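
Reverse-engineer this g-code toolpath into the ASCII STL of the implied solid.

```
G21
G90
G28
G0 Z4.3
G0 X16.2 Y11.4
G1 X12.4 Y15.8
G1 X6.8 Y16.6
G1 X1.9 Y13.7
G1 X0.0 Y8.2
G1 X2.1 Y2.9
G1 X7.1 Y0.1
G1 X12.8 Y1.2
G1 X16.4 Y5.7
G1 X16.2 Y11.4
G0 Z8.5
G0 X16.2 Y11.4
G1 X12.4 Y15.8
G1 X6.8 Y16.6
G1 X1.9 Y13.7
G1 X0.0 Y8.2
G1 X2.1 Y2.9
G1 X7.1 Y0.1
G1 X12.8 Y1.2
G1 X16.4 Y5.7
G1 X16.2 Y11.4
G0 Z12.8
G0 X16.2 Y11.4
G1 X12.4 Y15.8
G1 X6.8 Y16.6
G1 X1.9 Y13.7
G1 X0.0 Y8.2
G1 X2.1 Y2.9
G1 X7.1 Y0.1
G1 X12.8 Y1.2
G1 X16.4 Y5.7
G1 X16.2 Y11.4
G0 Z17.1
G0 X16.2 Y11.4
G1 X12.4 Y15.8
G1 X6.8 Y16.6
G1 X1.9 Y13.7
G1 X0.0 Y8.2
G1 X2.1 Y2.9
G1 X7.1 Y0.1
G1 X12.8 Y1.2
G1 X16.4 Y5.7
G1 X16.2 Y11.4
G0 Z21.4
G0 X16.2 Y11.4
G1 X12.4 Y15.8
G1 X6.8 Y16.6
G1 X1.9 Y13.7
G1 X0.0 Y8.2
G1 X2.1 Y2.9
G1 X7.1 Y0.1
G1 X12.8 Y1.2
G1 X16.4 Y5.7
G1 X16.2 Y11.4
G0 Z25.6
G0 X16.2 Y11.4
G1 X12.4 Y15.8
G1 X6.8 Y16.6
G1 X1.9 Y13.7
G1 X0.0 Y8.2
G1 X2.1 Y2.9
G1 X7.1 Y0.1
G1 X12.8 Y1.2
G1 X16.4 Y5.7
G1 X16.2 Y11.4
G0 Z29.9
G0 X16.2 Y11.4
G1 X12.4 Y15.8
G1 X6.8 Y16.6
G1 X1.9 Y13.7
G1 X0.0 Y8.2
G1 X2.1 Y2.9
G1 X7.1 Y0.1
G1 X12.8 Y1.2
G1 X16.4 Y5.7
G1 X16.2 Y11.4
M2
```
solid part
  facet normal 0.0000 0.0000 -1.0000
    outer loop
      vertex 6.8 16.6 0.0
      vertex 12.4 15.8 0.0
      vertex 16.2 11.4 0.0
    endloop
  endfacet
  facet normal 0.0000 0.0000 -1.0000
    outer loop
      vertex 1.9 13.7 0.0
      vertex 6.8 16.6 0.0
      vertex 16.2 11.4 0.0
    endloop
  endfacet
  facet normal 0.0000 0.0000 -1.0000
    outer loop
      vertex 0.0 8.2 0.0
      vertex 1.9 13.7 0.0
      vertex 16.2 11.4 0.0
    endloop
  endfacet
  facet normal 0.0000 0.0000 -1.0000
    outer loop
      vertex 2.1 2.9 0.0
      vertex 0.0 8.2 0.0
      vertex 16.2 11.4 0.0
    endloop
  endfacet
  facet normal 0.0000 0.0000 -1.0000
    outer loop
      vertex 7.1 0.1 0.0
      vertex 2.1 2.9 0.0
      vertex 16.2 11.4 0.0
    endloop
  endfacet
  facet normal 0.0000 0.0000 -1.0000
    outer loop
      vertex 12.8 1.2 0.0
      vertex 7.1 0.1 0.0
      vertex 16.2 11.4 0.0
    endloop
  endfacet
  facet normal 0.0000 0.0000 -1.0000
    outer loop
      vertex 16.4 5.7 0.0
      vertex 12.8 1.2 0.0
      vertex 16.2 11.4 0.0
    endloop
  endfacet
  facet normal 0.0000 0.0000 1.0000
    outer loop
      vertex 16.2 11.4 29.9
      vertex 12.4 15.8 29.9
      vertex 6.8 16.6 29.9
    endloop
  endfacet
  facet normal 0.0000 0.0000 1.0000
    outer loop
      vertex 16.2 11.4 29.9
      vertex 6.8 16.6 29.9
      vertex 1.9 13.7 29.9
    endloop
  endfacet
  facet normal 0.0000 0.0000 1.0000
    outer loop
      vertex 16.2 11.4 29.9
      vertex 1.9 13.7 29.9
      vertex 0.0 8.2 29.9
    endloop
  endfacet
  facet normal 0.0000 0.0000 1.0000
    outer loop
      vertex 16.2 11.4 29.9
      vertex 0.0 8.2 29.9
      vertex 2.1 2.9 29.9
    endloop
  endfacet
  facet normal 0.0000 0.0000 1.0000
    outer loop
      vertex 16.2 11.4 29.9
      vertex 2.1 2.9 29.9
      vertex 7.1 0.1 29.9
    endloop
  endfacet
  facet normal 0.0000 0.0000 1.0000
    outer loop
      vertex 16.2 11.4 29.9
      vertex 7.1 0.1 29.9
      vertex 12.8 1.2 29.9
    endloop
  endfacet
  facet normal 0.0000 0.0000 1.0000
    outer loop
      vertex 16.2 11.4 29.9
      vertex 12.8 1.2 29.9
      vertex 16.4 5.7 29.9
    endloop
  endfacet
  facet normal 0.7568 0.6536 0.0000
    outer loop
      vertex 16.2 11.4 0.0
      vertex 12.4 15.8 0.0
      vertex 12.4 15.8 29.9
    endloop
  endfacet
  facet normal 0.7568 0.6536 0.0000
    outer loop
      vertex 16.2 11.4 0.0
      vertex 12.4 15.8 29.9
      vertex 16.2 11.4 29.9
    endloop
  endfacet
  facet normal 0.1414 0.9899 0.0000
    outer loop
      vertex 12.4 15.8 0.0
      vertex 6.8 16.6 0.0
      vertex 6.8 16.6 29.9
    endloop
  endfacet
  facet normal 0.1414 0.9899 0.0000
    outer loop
      vertex 12.4 15.8 0.0
      vertex 6.8 16.6 29.9
      vertex 12.4 15.8 29.9
    endloop
  endfacet
  facet normal -0.5093 0.8606 0.0000
    outer loop
      vertex 6.8 16.6 0.0
      vertex 1.9 13.7 0.0
      vertex 1.9 13.7 29.9
    endloop
  endfacet
  facet normal -0.5093 0.8606 0.0000
    outer loop
      vertex 6.8 16.6 0.0
      vertex 1.9 13.7 29.9
      vertex 6.8 16.6 29.9
    endloop
  endfacet
  facet normal -0.9452 0.3265 0.0000
    outer loop
      vertex 1.9 13.7 0.0
      vertex 0.0 8.2 0.0
      vertex 0.0 8.2 29.9
    endloop
  endfacet
  facet normal -0.9452 0.3265 0.0000
    outer loop
      vertex 1.9 13.7 0.0
      vertex 0.0 8.2 29.9
      vertex 1.9 13.7 29.9
    endloop
  endfacet
  facet normal -0.9297 -0.3684 0.0000
    outer loop
      vertex 0.0 8.2 0.0
      vertex 2.1 2.9 0.0
      vertex 2.1 2.9 29.9
    endloop
  endfacet
  facet normal -0.9297 -0.3684 0.0000
    outer loop
      vertex 0.0 8.2 0.0
      vertex 2.1 2.9 29.9
      vertex 0.0 8.2 29.9
    endloop
  endfacet
  facet normal -0.4886 -0.8725 0.0000
    outer loop
      vertex 2.1 2.9 0.0
      vertex 7.1 0.1 0.0
      vertex 7.1 0.1 29.9
    endloop
  endfacet
  facet normal -0.4886 -0.8725 0.0000
    outer loop
      vertex 2.1 2.9 0.0
      vertex 7.1 0.1 29.9
      vertex 2.1 2.9 29.9
    endloop
  endfacet
  facet normal 0.1895 -0.9819 0.0000
    outer loop
      vertex 7.1 0.1 0.0
      vertex 12.8 1.2 0.0
      vertex 12.8 1.2 29.9
    endloop
  endfacet
  facet normal 0.1895 -0.9819 0.0000
    outer loop
      vertex 7.1 0.1 0.0
      vertex 12.8 1.2 29.9
      vertex 7.1 0.1 29.9
    endloop
  endfacet
  facet normal 0.7809 -0.6247 0.0000
    outer loop
      vertex 12.8 1.2 0.0
      vertex 16.4 5.7 0.0
      vertex 16.4 5.7 29.9
    endloop
  endfacet
  facet normal 0.7809 -0.6247 0.0000
    outer loop
      vertex 12.8 1.2 0.0
      vertex 16.4 5.7 29.9
      vertex 12.8 1.2 29.9
    endloop
  endfacet
  facet normal 0.9994 0.0351 0.0000
    outer loop
      vertex 16.4 5.7 0.0
      vertex 16.2 11.4 0.0
      vertex 16.2 11.4 29.9
    endloop
  endfacet
  facet normal 0.9994 0.0351 0.0000
    outer loop
      vertex 16.4 5.7 0.0
      vertex 16.2 11.4 29.9
      vertex 16.4 5.7 29.9
    endloop
  endfacet
endsolid part

The G0 Z moves step by Δz≈4.3 mm. Every layer's G1 loop is the same polygon, so the solid is a straight extrusion of it from z=0 to z≈29.9. Closing with flat bottom and top caps and triangulating gives 32 facets — a regular 9-sided prism (a cylinder approximated with 9 flat sides), circumscribed radius ≈ 8.4 mm, height ≈ 29.9 mm.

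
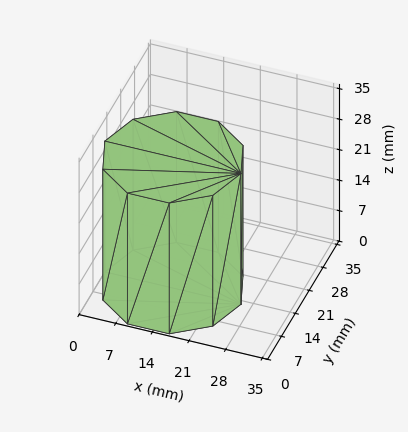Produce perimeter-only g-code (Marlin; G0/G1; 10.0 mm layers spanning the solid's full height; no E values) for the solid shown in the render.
Reading the render: the shape is a regular 10-sided prism (a cylinder approximated with 10 flat sides), circumscribed radius ≈ 13 mm, height ≈ 30 mm (dimensions read to the nearest mm from the axis ticks). For the g-code, the solid's height is divided into equal slices at the stated Δz and each level perimeter traced with G1 moves after a G0 lift.

; perimeter-only toolpath
G21 ; units = mm
G90 ; absolute positioning
G28 ; home
; layer 1
G0 Z10.0
G0 X26.0 Y13.0
G1 X23.5 Y20.6
G1 X17.0 Y25.4
G1 X9.0 Y25.4
G1 X2.5 Y20.6
G1 X0.0 Y13.0
G1 X2.5 Y5.4
G1 X9.0 Y0.6
G1 X17.0 Y0.6
G1 X23.5 Y5.4
G1 X26.0 Y13.0
; layer 2
G0 Z20.0
G0 X26.0 Y13.0
G1 X23.5 Y20.6
G1 X17.0 Y25.4
G1 X9.0 Y25.4
G1 X2.5 Y20.6
G1 X0.0 Y13.0
G1 X2.5 Y5.4
G1 X9.0 Y0.6
G1 X17.0 Y0.6
G1 X23.5 Y5.4
G1 X26.0 Y13.0
; layer 3
G0 Z30.0
G0 X26.0 Y13.0
G1 X23.5 Y20.6
G1 X17.0 Y25.4
G1 X9.0 Y25.4
G1 X2.5 Y20.6
G1 X0.0 Y13.0
G1 X2.5 Y5.4
G1 X9.0 Y0.6
G1 X17.0 Y0.6
G1 X23.5 Y5.4
G1 X26.0 Y13.0
M2 ; end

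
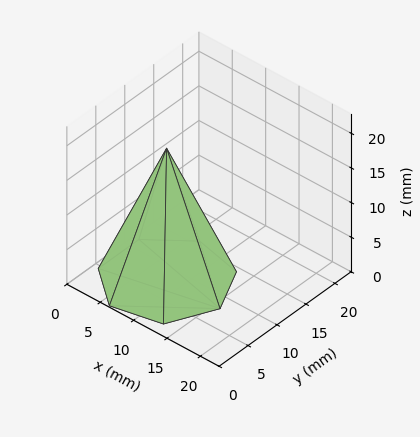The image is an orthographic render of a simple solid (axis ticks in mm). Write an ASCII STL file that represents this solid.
Reading the render: the shape is a regular 7-sided pyramid, base circumscribed radius ≈ 8 mm, apex at z ≈ 19 mm (dimensions read to the nearest mm from the axis ticks). For the STL, each face is triangulated and given an outward normal.

solid part
  facet normal 0.0000 0.0000 -1.0000
    outer loop
      vertex 6.2 15.8 0.0
      vertex 13.0 14.3 0.0
      vertex 16.0 8.0 0.0
    endloop
  endfacet
  facet normal 0.0000 0.0000 -1.0000
    outer loop
      vertex 0.8 11.5 0.0
      vertex 6.2 15.8 0.0
      vertex 16.0 8.0 0.0
    endloop
  endfacet
  facet normal 0.0000 0.0000 -1.0000
    outer loop
      vertex 0.8 4.5 0.0
      vertex 0.8 11.5 0.0
      vertex 16.0 8.0 0.0
    endloop
  endfacet
  facet normal 0.0000 0.0000 -1.0000
    outer loop
      vertex 6.2 0.2 0.0
      vertex 0.8 4.5 0.0
      vertex 16.0 8.0 0.0
    endloop
  endfacet
  facet normal 0.0000 0.0000 -1.0000
    outer loop
      vertex 13.0 1.7 0.0
      vertex 6.2 0.2 0.0
      vertex 16.0 8.0 0.0
    endloop
  endfacet
  facet normal 0.8439 0.4019 0.3553
    outer loop
      vertex 16.0 8.0 0.0
      vertex 13.0 14.3 0.0
      vertex 8.0 8.0 19.0
    endloop
  endfacet
  facet normal 0.2013 0.9127 0.3556
    outer loop
      vertex 13.0 14.3 0.0
      vertex 6.2 15.8 0.0
      vertex 8.0 8.0 19.0
    endloop
  endfacet
  facet normal -0.5823 0.7312 0.3553
    outer loop
      vertex 6.2 15.8 0.0
      vertex 0.8 11.5 0.0
      vertex 8.0 8.0 19.0
    endloop
  endfacet
  facet normal -0.9351 0.0000 0.3544
    outer loop
      vertex 0.8 11.5 0.0
      vertex 0.8 4.5 0.0
      vertex 8.0 8.0 19.0
    endloop
  endfacet
  facet normal -0.5823 -0.7312 0.3553
    outer loop
      vertex 0.8 4.5 0.0
      vertex 6.2 0.2 0.0
      vertex 8.0 8.0 19.0
    endloop
  endfacet
  facet normal 0.2013 -0.9127 0.3556
    outer loop
      vertex 6.2 0.2 0.0
      vertex 13.0 1.7 0.0
      vertex 8.0 8.0 19.0
    endloop
  endfacet
  facet normal 0.8439 -0.4019 0.3553
    outer loop
      vertex 13.0 1.7 0.0
      vertex 16.0 8.0 0.0
      vertex 8.0 8.0 19.0
    endloop
  endfacet
endsolid part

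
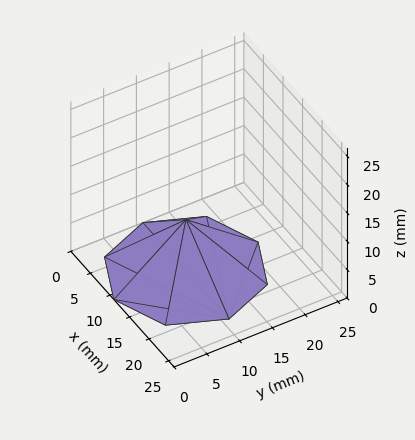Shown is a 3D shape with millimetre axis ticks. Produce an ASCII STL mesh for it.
Reading the render: the shape is a regular 8-sided pyramid, base circumscribed radius ≈ 11 mm, apex at z ≈ 9 mm (dimensions read to the nearest mm from the axis ticks). For the STL, each face is triangulated and given an outward normal.

solid part
  facet normal 0.0000 0.0000 -1.0000
    outer loop
      vertex 11.00 22.00 0.00
      vertex 18.78 18.78 0.00
      vertex 22.00 11.00 0.00
    endloop
  endfacet
  facet normal 0.0000 0.0000 -1.0000
    outer loop
      vertex 3.22 18.78 0.00
      vertex 11.00 22.00 0.00
      vertex 22.00 11.00 0.00
    endloop
  endfacet
  facet normal 0.0000 0.0000 -1.0000
    outer loop
      vertex 0.00 11.00 0.00
      vertex 3.22 18.78 0.00
      vertex 22.00 11.00 0.00
    endloop
  endfacet
  facet normal 0.0000 0.0000 -1.0000
    outer loop
      vertex 3.22 3.22 0.00
      vertex 0.00 11.00 0.00
      vertex 22.00 11.00 0.00
    endloop
  endfacet
  facet normal 0.0000 0.0000 -1.0000
    outer loop
      vertex 11.00 0.00 0.00
      vertex 3.22 3.22 0.00
      vertex 22.00 11.00 0.00
    endloop
  endfacet
  facet normal 0.0000 0.0000 -1.0000
    outer loop
      vertex 18.78 3.22 0.00
      vertex 11.00 0.00 0.00
      vertex 22.00 11.00 0.00
    endloop
  endfacet
  facet normal 0.6125 0.2535 0.7487
    outer loop
      vertex 22.00 11.00 0.00
      vertex 18.78 18.78 0.00
      vertex 11.00 11.00 9.00
    endloop
  endfacet
  facet normal 0.2535 0.6125 0.7487
    outer loop
      vertex 18.78 18.78 0.00
      vertex 11.00 22.00 0.00
      vertex 11.00 11.00 9.00
    endloop
  endfacet
  facet normal -0.2535 0.6125 0.7487
    outer loop
      vertex 11.00 22.00 0.00
      vertex 3.22 18.78 0.00
      vertex 11.00 11.00 9.00
    endloop
  endfacet
  facet normal -0.6125 0.2535 0.7487
    outer loop
      vertex 3.22 18.78 0.00
      vertex 0.00 11.00 0.00
      vertex 11.00 11.00 9.00
    endloop
  endfacet
  facet normal -0.6125 -0.2535 0.7487
    outer loop
      vertex 0.00 11.00 0.00
      vertex 3.22 3.22 0.00
      vertex 11.00 11.00 9.00
    endloop
  endfacet
  facet normal -0.2535 -0.6125 0.7487
    outer loop
      vertex 3.22 3.22 0.00
      vertex 11.00 0.00 0.00
      vertex 11.00 11.00 9.00
    endloop
  endfacet
  facet normal 0.2535 -0.6125 0.7487
    outer loop
      vertex 11.00 0.00 0.00
      vertex 18.78 3.22 0.00
      vertex 11.00 11.00 9.00
    endloop
  endfacet
  facet normal 0.6125 -0.2535 0.7487
    outer loop
      vertex 18.78 3.22 0.00
      vertex 22.00 11.00 0.00
      vertex 11.00 11.00 9.00
    endloop
  endfacet
endsolid part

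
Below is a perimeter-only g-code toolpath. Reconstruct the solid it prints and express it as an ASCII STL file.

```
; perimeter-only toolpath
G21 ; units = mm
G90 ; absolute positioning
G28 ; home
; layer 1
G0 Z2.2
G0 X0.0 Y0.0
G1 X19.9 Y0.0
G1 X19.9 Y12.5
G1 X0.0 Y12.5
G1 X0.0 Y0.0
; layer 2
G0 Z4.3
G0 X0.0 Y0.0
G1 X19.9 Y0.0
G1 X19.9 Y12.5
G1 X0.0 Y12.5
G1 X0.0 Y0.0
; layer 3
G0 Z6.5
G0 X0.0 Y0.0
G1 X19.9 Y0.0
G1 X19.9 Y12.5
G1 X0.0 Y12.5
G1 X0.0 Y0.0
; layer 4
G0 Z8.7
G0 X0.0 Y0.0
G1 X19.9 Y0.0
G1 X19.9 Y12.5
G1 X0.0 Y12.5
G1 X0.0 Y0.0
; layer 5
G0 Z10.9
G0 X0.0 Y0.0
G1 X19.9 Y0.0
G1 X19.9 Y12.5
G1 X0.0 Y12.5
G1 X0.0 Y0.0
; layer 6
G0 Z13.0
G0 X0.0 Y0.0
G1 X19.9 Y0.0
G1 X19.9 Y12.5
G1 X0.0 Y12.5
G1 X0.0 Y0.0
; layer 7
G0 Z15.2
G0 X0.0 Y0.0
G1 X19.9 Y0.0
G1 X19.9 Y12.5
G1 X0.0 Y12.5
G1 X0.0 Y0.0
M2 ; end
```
solid part
  facet normal 0.0000 0.0000 -1.0000
    outer loop
      vertex 19.9 12.5 0.0
      vertex 19.9 0.0 0.0
      vertex 0.0 0.0 0.0
    endloop
  endfacet
  facet normal 0.0000 0.0000 -1.0000
    outer loop
      vertex 0.0 12.5 0.0
      vertex 19.9 12.5 0.0
      vertex 0.0 0.0 0.0
    endloop
  endfacet
  facet normal 0.0000 0.0000 1.0000
    outer loop
      vertex 0.0 0.0 15.2
      vertex 19.9 0.0 15.2
      vertex 19.9 12.5 15.2
    endloop
  endfacet
  facet normal 0.0000 0.0000 1.0000
    outer loop
      vertex 0.0 0.0 15.2
      vertex 19.9 12.5 15.2
      vertex 0.0 12.5 15.2
    endloop
  endfacet
  facet normal 0.0000 -1.0000 0.0000
    outer loop
      vertex 0.0 0.0 0.0
      vertex 19.9 0.0 0.0
      vertex 19.9 0.0 15.2
    endloop
  endfacet
  facet normal 0.0000 -1.0000 0.0000
    outer loop
      vertex 0.0 0.0 0.0
      vertex 19.9 0.0 15.2
      vertex 0.0 0.0 15.2
    endloop
  endfacet
  facet normal 0.0000 1.0000 0.0000
    outer loop
      vertex 19.9 12.5 15.2
      vertex 19.9 12.5 0.0
      vertex 0.0 12.5 0.0
    endloop
  endfacet
  facet normal 0.0000 1.0000 0.0000
    outer loop
      vertex 0.0 12.5 15.2
      vertex 19.9 12.5 15.2
      vertex 0.0 12.5 0.0
    endloop
  endfacet
  facet normal -1.0000 0.0000 0.0000
    outer loop
      vertex 0.0 12.5 15.2
      vertex 0.0 12.5 0.0
      vertex 0.0 0.0 0.0
    endloop
  endfacet
  facet normal -1.0000 0.0000 0.0000
    outer loop
      vertex 0.0 0.0 15.2
      vertex 0.0 12.5 15.2
      vertex 0.0 0.0 0.0
    endloop
  endfacet
  facet normal 1.0000 0.0000 0.0000
    outer loop
      vertex 19.9 0.0 0.0
      vertex 19.9 12.5 0.0
      vertex 19.9 12.5 15.2
    endloop
  endfacet
  facet normal 1.0000 0.0000 0.0000
    outer loop
      vertex 19.9 0.0 0.0
      vertex 19.9 12.5 15.2
      vertex 19.9 0.0 15.2
    endloop
  endfacet
endsolid part

The G0 Z moves step by Δz≈2.2 mm. Every layer's G1 loop is the same polygon, so the solid is a straight extrusion of it from z=0 to z≈15.2. Closing with flat bottom and top caps and triangulating gives 12 facets — a rectangular box, roughly 19.9 × 12.5 mm footprint and 15.2 mm tall.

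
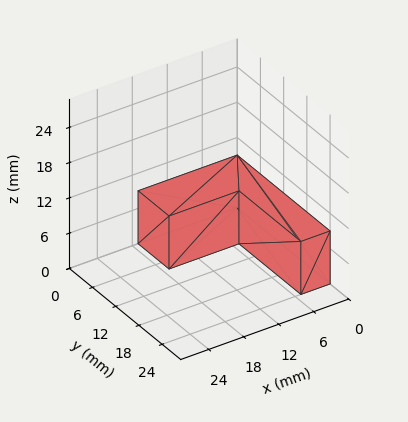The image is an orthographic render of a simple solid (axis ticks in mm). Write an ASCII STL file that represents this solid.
Reading the render: the shape is an L-shaped prism: outer 17 × 24 mm, arm thicknesses ≈ 8 mm (horizontal) and 5 mm (vertical), extruded 9 mm in z (dimensions read to the nearest mm from the axis ticks). For the STL, each face is triangulated and given an outward normal.

solid part
  facet normal 0.0000 0.0000 -1.0000
    outer loop
      vertex 17.000 8.000 0.000
      vertex 17.000 0.000 0.000
      vertex 0.000 0.000 0.000
    endloop
  endfacet
  facet normal 0.0000 0.0000 -1.0000
    outer loop
      vertex 5.000 8.000 0.000
      vertex 17.000 8.000 0.000
      vertex 0.000 0.000 0.000
    endloop
  endfacet
  facet normal 0.0000 0.0000 -1.0000
    outer loop
      vertex 5.000 24.000 0.000
      vertex 5.000 8.000 0.000
      vertex 0.000 0.000 0.000
    endloop
  endfacet
  facet normal 0.0000 0.0000 -1.0000
    outer loop
      vertex 0.000 24.000 0.000
      vertex 5.000 24.000 0.000
      vertex 0.000 0.000 0.000
    endloop
  endfacet
  facet normal 0.0000 0.0000 1.0000
    outer loop
      vertex 0.000 0.000 9.000
      vertex 17.000 0.000 9.000
      vertex 17.000 8.000 9.000
    endloop
  endfacet
  facet normal 0.0000 0.0000 1.0000
    outer loop
      vertex 0.000 0.000 9.000
      vertex 17.000 8.000 9.000
      vertex 5.000 8.000 9.000
    endloop
  endfacet
  facet normal 0.0000 0.0000 1.0000
    outer loop
      vertex 0.000 0.000 9.000
      vertex 5.000 8.000 9.000
      vertex 5.000 24.000 9.000
    endloop
  endfacet
  facet normal 0.0000 0.0000 1.0000
    outer loop
      vertex 0.000 0.000 9.000
      vertex 5.000 24.000 9.000
      vertex 0.000 24.000 9.000
    endloop
  endfacet
  facet normal 0.0000 -1.0000 0.0000
    outer loop
      vertex 0.000 0.000 0.000
      vertex 17.000 0.000 0.000
      vertex 17.000 0.000 9.000
    endloop
  endfacet
  facet normal 0.0000 -1.0000 0.0000
    outer loop
      vertex 0.000 0.000 0.000
      vertex 17.000 0.000 9.000
      vertex 0.000 0.000 9.000
    endloop
  endfacet
  facet normal 1.0000 0.0000 0.0000
    outer loop
      vertex 17.000 0.000 0.000
      vertex 17.000 8.000 0.000
      vertex 17.000 8.000 9.000
    endloop
  endfacet
  facet normal 1.0000 0.0000 0.0000
    outer loop
      vertex 17.000 0.000 0.000
      vertex 17.000 8.000 9.000
      vertex 17.000 0.000 9.000
    endloop
  endfacet
  facet normal 0.0000 1.0000 0.0000
    outer loop
      vertex 17.000 8.000 0.000
      vertex 5.000 8.000 0.000
      vertex 5.000 8.000 9.000
    endloop
  endfacet
  facet normal 0.0000 1.0000 0.0000
    outer loop
      vertex 17.000 8.000 0.000
      vertex 5.000 8.000 9.000
      vertex 17.000 8.000 9.000
    endloop
  endfacet
  facet normal 1.0000 0.0000 0.0000
    outer loop
      vertex 5.000 8.000 0.000
      vertex 5.000 24.000 0.000
      vertex 5.000 24.000 9.000
    endloop
  endfacet
  facet normal 1.0000 0.0000 0.0000
    outer loop
      vertex 5.000 8.000 0.000
      vertex 5.000 24.000 9.000
      vertex 5.000 8.000 9.000
    endloop
  endfacet
  facet normal 0.0000 1.0000 0.0000
    outer loop
      vertex 5.000 24.000 0.000
      vertex 0.000 24.000 0.000
      vertex 0.000 24.000 9.000
    endloop
  endfacet
  facet normal 0.0000 1.0000 0.0000
    outer loop
      vertex 5.000 24.000 0.000
      vertex 0.000 24.000 9.000
      vertex 5.000 24.000 9.000
    endloop
  endfacet
  facet normal -1.0000 0.0000 0.0000
    outer loop
      vertex 0.000 24.000 0.000
      vertex 0.000 0.000 0.000
      vertex 0.000 0.000 9.000
    endloop
  endfacet
  facet normal -1.0000 0.0000 0.0000
    outer loop
      vertex 0.000 24.000 0.000
      vertex 0.000 0.000 9.000
      vertex 0.000 24.000 9.000
    endloop
  endfacet
endsolid part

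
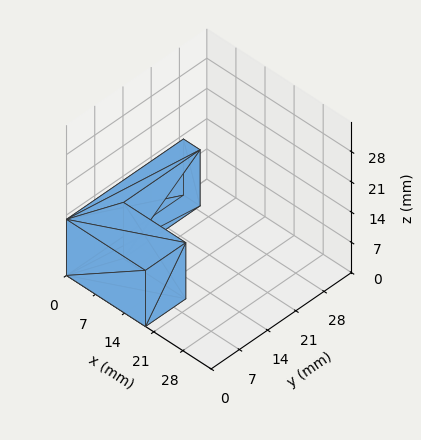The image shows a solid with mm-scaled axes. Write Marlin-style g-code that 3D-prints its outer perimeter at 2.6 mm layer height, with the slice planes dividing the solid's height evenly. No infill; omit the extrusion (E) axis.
Reading the render: the shape is an L-shaped prism: outer 19 × 29 mm, arm thicknesses ≈ 10 mm (horizontal) and 4 mm (vertical), extruded 13 mm in z (dimensions read to the nearest mm from the axis ticks). For the g-code, the solid's height is divided into equal slices at the stated Δz and each level perimeter traced with G1 moves after a G0 lift.

; perimeter-only toolpath
G21 ; units = mm
G90 ; absolute positioning
G28 ; home
; layer 1
G0 Z2.6
G0 X0.0 Y0.0
G1 X19.0 Y0.0
G1 X19.0 Y10.0
G1 X4.0 Y10.0
G1 X4.0 Y29.0
G1 X0.0 Y29.0
G1 X0.0 Y0.0
; layer 2
G0 Z5.2
G0 X0.0 Y0.0
G1 X19.0 Y0.0
G1 X19.0 Y10.0
G1 X4.0 Y10.0
G1 X4.0 Y29.0
G1 X0.0 Y29.0
G1 X0.0 Y0.0
; layer 3
G0 Z7.8
G0 X0.0 Y0.0
G1 X19.0 Y0.0
G1 X19.0 Y10.0
G1 X4.0 Y10.0
G1 X4.0 Y29.0
G1 X0.0 Y29.0
G1 X0.0 Y0.0
; layer 4
G0 Z10.4
G0 X0.0 Y0.0
G1 X19.0 Y0.0
G1 X19.0 Y10.0
G1 X4.0 Y10.0
G1 X4.0 Y29.0
G1 X0.0 Y29.0
G1 X0.0 Y0.0
; layer 5
G0 Z13.0
G0 X0.0 Y0.0
G1 X19.0 Y0.0
G1 X19.0 Y10.0
G1 X4.0 Y10.0
G1 X4.0 Y29.0
G1 X0.0 Y29.0
G1 X0.0 Y0.0
M2 ; end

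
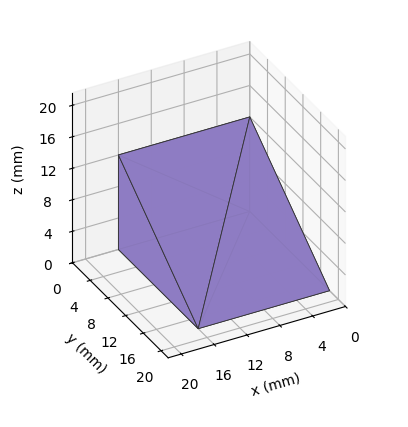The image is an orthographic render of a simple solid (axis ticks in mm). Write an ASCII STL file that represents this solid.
Reading the render: the shape is a wedge (ramp): 16 × 18 mm base, rising to 12 mm along the y=0 edge and sloping linearly to z=0 at y=18 (dimensions read to the nearest mm from the axis ticks). For the STL, each face is triangulated and given an outward normal.

solid part
  facet normal 0.0000 0.0000 -1.0000
    outer loop
      vertex 16.00 18.00 0.00
      vertex 16.00 0.00 0.00
      vertex 0.00 0.00 0.00
    endloop
  endfacet
  facet normal 0.0000 0.0000 -1.0000
    outer loop
      vertex 0.00 18.00 0.00
      vertex 16.00 18.00 0.00
      vertex 0.00 0.00 0.00
    endloop
  endfacet
  facet normal 0.0000 -1.0000 0.0000
    outer loop
      vertex 0.00 0.00 0.00
      vertex 16.00 0.00 0.00
      vertex 16.00 0.00 12.00
    endloop
  endfacet
  facet normal 0.0000 -1.0000 0.0000
    outer loop
      vertex 0.00 0.00 0.00
      vertex 16.00 0.00 12.00
      vertex 0.00 0.00 12.00
    endloop
  endfacet
  facet normal 0.0000 0.5547 0.8321
    outer loop
      vertex 0.00 0.00 12.00
      vertex 16.00 0.00 12.00
      vertex 16.00 18.00 0.00
    endloop
  endfacet
  facet normal 0.0000 0.5547 0.8321
    outer loop
      vertex 0.00 0.00 12.00
      vertex 16.00 18.00 0.00
      vertex 0.00 18.00 0.00
    endloop
  endfacet
  facet normal -1.0000 0.0000 0.0000
    outer loop
      vertex 0.00 0.00 12.00
      vertex 0.00 18.00 0.00
      vertex 0.00 0.00 0.00
    endloop
  endfacet
  facet normal 1.0000 0.0000 0.0000
    outer loop
      vertex 16.00 0.00 0.00
      vertex 16.00 18.00 0.00
      vertex 16.00 0.00 12.00
    endloop
  endfacet
endsolid part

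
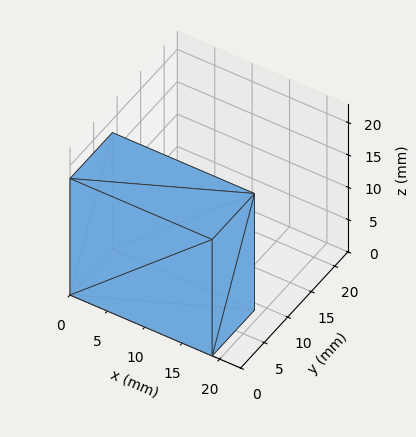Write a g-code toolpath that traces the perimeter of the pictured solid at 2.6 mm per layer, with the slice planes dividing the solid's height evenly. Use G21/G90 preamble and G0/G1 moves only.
Reading the render: the shape is a rectangular box, roughly 19 × 9 mm footprint and 18 mm tall (dimensions read to the nearest mm from the axis ticks). For the g-code, the solid's height is divided into equal slices at the stated Δz and each level perimeter traced with G1 moves after a G0 lift.

; perimeter-only toolpath
G21 ; units = mm
G90 ; absolute positioning
G28 ; home
; layer 1
G0 Z2.6
G0 X0.0 Y0.0
G1 X19.0 Y0.0
G1 X19.0 Y9.0
G1 X0.0 Y9.0
G1 X0.0 Y0.0
; layer 2
G0 Z5.1
G0 X0.0 Y0.0
G1 X19.0 Y0.0
G1 X19.0 Y9.0
G1 X0.0 Y9.0
G1 X0.0 Y0.0
; layer 3
G0 Z7.7
G0 X0.0 Y0.0
G1 X19.0 Y0.0
G1 X19.0 Y9.0
G1 X0.0 Y9.0
G1 X0.0 Y0.0
; layer 4
G0 Z10.3
G0 X0.0 Y0.0
G1 X19.0 Y0.0
G1 X19.0 Y9.0
G1 X0.0 Y9.0
G1 X0.0 Y0.0
; layer 5
G0 Z12.9
G0 X0.0 Y0.0
G1 X19.0 Y0.0
G1 X19.0 Y9.0
G1 X0.0 Y9.0
G1 X0.0 Y0.0
; layer 6
G0 Z15.4
G0 X0.0 Y0.0
G1 X19.0 Y0.0
G1 X19.0 Y9.0
G1 X0.0 Y9.0
G1 X0.0 Y0.0
; layer 7
G0 Z18.0
G0 X0.0 Y0.0
G1 X19.0 Y0.0
G1 X19.0 Y9.0
G1 X0.0 Y9.0
G1 X0.0 Y0.0
M2 ; end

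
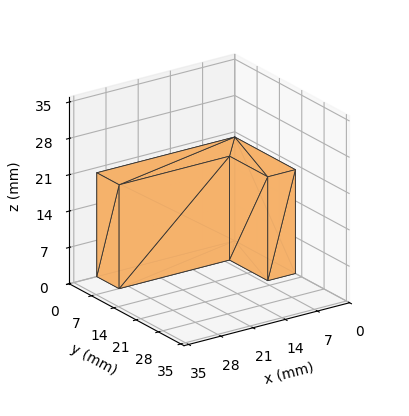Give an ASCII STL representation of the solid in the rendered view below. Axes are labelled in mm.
Reading the render: the shape is an L-shaped prism: outer 30 × 19 mm, arm thicknesses ≈ 7 mm (horizontal) and 6 mm (vertical), extruded 20 mm in z (dimensions read to the nearest mm from the axis ticks). For the STL, each face is triangulated and given an outward normal.

solid part
  facet normal 0.0000 0.0000 -1.0000
    outer loop
      vertex 30.0 7.0 0.0
      vertex 30.0 0.0 0.0
      vertex 0.0 0.0 0.0
    endloop
  endfacet
  facet normal 0.0000 0.0000 -1.0000
    outer loop
      vertex 6.0 7.0 0.0
      vertex 30.0 7.0 0.0
      vertex 0.0 0.0 0.0
    endloop
  endfacet
  facet normal 0.0000 0.0000 -1.0000
    outer loop
      vertex 6.0 19.0 0.0
      vertex 6.0 7.0 0.0
      vertex 0.0 0.0 0.0
    endloop
  endfacet
  facet normal 0.0000 0.0000 -1.0000
    outer loop
      vertex 0.0 19.0 0.0
      vertex 6.0 19.0 0.0
      vertex 0.0 0.0 0.0
    endloop
  endfacet
  facet normal 0.0000 0.0000 1.0000
    outer loop
      vertex 0.0 0.0 20.0
      vertex 30.0 0.0 20.0
      vertex 30.0 7.0 20.0
    endloop
  endfacet
  facet normal 0.0000 0.0000 1.0000
    outer loop
      vertex 0.0 0.0 20.0
      vertex 30.0 7.0 20.0
      vertex 6.0 7.0 20.0
    endloop
  endfacet
  facet normal 0.0000 0.0000 1.0000
    outer loop
      vertex 0.0 0.0 20.0
      vertex 6.0 7.0 20.0
      vertex 6.0 19.0 20.0
    endloop
  endfacet
  facet normal 0.0000 0.0000 1.0000
    outer loop
      vertex 0.0 0.0 20.0
      vertex 6.0 19.0 20.0
      vertex 0.0 19.0 20.0
    endloop
  endfacet
  facet normal 0.0000 -1.0000 0.0000
    outer loop
      vertex 0.0 0.0 0.0
      vertex 30.0 0.0 0.0
      vertex 30.0 0.0 20.0
    endloop
  endfacet
  facet normal 0.0000 -1.0000 0.0000
    outer loop
      vertex 0.0 0.0 0.0
      vertex 30.0 0.0 20.0
      vertex 0.0 0.0 20.0
    endloop
  endfacet
  facet normal 1.0000 0.0000 0.0000
    outer loop
      vertex 30.0 0.0 0.0
      vertex 30.0 7.0 0.0
      vertex 30.0 7.0 20.0
    endloop
  endfacet
  facet normal 1.0000 0.0000 0.0000
    outer loop
      vertex 30.0 0.0 0.0
      vertex 30.0 7.0 20.0
      vertex 30.0 0.0 20.0
    endloop
  endfacet
  facet normal 0.0000 1.0000 0.0000
    outer loop
      vertex 30.0 7.0 0.0
      vertex 6.0 7.0 0.0
      vertex 6.0 7.0 20.0
    endloop
  endfacet
  facet normal 0.0000 1.0000 0.0000
    outer loop
      vertex 30.0 7.0 0.0
      vertex 6.0 7.0 20.0
      vertex 30.0 7.0 20.0
    endloop
  endfacet
  facet normal 1.0000 0.0000 0.0000
    outer loop
      vertex 6.0 7.0 0.0
      vertex 6.0 19.0 0.0
      vertex 6.0 19.0 20.0
    endloop
  endfacet
  facet normal 1.0000 0.0000 0.0000
    outer loop
      vertex 6.0 7.0 0.0
      vertex 6.0 19.0 20.0
      vertex 6.0 7.0 20.0
    endloop
  endfacet
  facet normal 0.0000 1.0000 0.0000
    outer loop
      vertex 6.0 19.0 0.0
      vertex 0.0 19.0 0.0
      vertex 0.0 19.0 20.0
    endloop
  endfacet
  facet normal 0.0000 1.0000 0.0000
    outer loop
      vertex 6.0 19.0 0.0
      vertex 0.0 19.0 20.0
      vertex 6.0 19.0 20.0
    endloop
  endfacet
  facet normal -1.0000 0.0000 0.0000
    outer loop
      vertex 0.0 19.0 0.0
      vertex 0.0 0.0 0.0
      vertex 0.0 0.0 20.0
    endloop
  endfacet
  facet normal -1.0000 0.0000 0.0000
    outer loop
      vertex 0.0 19.0 0.0
      vertex 0.0 0.0 20.0
      vertex 0.0 19.0 20.0
    endloop
  endfacet
endsolid part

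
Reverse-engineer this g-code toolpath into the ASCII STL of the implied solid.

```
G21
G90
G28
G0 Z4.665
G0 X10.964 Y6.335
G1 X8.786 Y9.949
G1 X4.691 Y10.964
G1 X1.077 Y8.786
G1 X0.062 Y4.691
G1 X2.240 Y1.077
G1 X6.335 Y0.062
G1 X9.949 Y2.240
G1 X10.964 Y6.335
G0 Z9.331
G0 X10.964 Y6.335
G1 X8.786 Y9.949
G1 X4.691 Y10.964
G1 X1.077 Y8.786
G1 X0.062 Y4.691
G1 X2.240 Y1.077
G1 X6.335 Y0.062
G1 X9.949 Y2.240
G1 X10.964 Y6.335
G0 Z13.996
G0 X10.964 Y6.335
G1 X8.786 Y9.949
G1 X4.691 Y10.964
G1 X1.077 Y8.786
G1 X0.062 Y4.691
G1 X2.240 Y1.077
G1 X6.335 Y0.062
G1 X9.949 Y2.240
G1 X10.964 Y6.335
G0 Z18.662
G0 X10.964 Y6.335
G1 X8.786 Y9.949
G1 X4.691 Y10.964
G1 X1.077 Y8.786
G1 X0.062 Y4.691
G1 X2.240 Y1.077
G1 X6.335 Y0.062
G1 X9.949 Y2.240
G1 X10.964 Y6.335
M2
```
solid part
  facet normal 0.0000 0.0000 -1.0000
    outer loop
      vertex 4.691 10.964 0.000
      vertex 8.786 9.949 0.000
      vertex 10.964 6.335 0.000
    endloop
  endfacet
  facet normal 0.0000 0.0000 -1.0000
    outer loop
      vertex 1.077 8.786 0.000
      vertex 4.691 10.964 0.000
      vertex 10.964 6.335 0.000
    endloop
  endfacet
  facet normal 0.0000 0.0000 -1.0000
    outer loop
      vertex 0.062 4.691 0.000
      vertex 1.077 8.786 0.000
      vertex 10.964 6.335 0.000
    endloop
  endfacet
  facet normal 0.0000 0.0000 -1.0000
    outer loop
      vertex 2.240 1.077 0.000
      vertex 0.062 4.691 0.000
      vertex 10.964 6.335 0.000
    endloop
  endfacet
  facet normal 0.0000 0.0000 -1.0000
    outer loop
      vertex 6.335 0.062 0.000
      vertex 2.240 1.077 0.000
      vertex 10.964 6.335 0.000
    endloop
  endfacet
  facet normal 0.0000 0.0000 -1.0000
    outer loop
      vertex 9.949 2.240 0.000
      vertex 6.335 0.062 0.000
      vertex 10.964 6.335 0.000
    endloop
  endfacet
  facet normal 0.0000 0.0000 1.0000
    outer loop
      vertex 10.964 6.335 18.662
      vertex 8.786 9.949 18.662
      vertex 4.691 10.964 18.662
    endloop
  endfacet
  facet normal 0.0000 0.0000 1.0000
    outer loop
      vertex 10.964 6.335 18.662
      vertex 4.691 10.964 18.662
      vertex 1.077 8.786 18.662
    endloop
  endfacet
  facet normal 0.0000 0.0000 1.0000
    outer loop
      vertex 10.964 6.335 18.662
      vertex 1.077 8.786 18.662
      vertex 0.062 4.691 18.662
    endloop
  endfacet
  facet normal 0.0000 0.0000 1.0000
    outer loop
      vertex 10.964 6.335 18.662
      vertex 0.062 4.691 18.662
      vertex 2.240 1.077 18.662
    endloop
  endfacet
  facet normal 0.0000 0.0000 1.0000
    outer loop
      vertex 10.964 6.335 18.662
      vertex 2.240 1.077 18.662
      vertex 6.335 0.062 18.662
    endloop
  endfacet
  facet normal 0.0000 0.0000 1.0000
    outer loop
      vertex 10.964 6.335 18.662
      vertex 6.335 0.062 18.662
      vertex 9.949 2.240 18.662
    endloop
  endfacet
  facet normal 0.8565 0.5162 0.0000
    outer loop
      vertex 10.964 6.335 0.000
      vertex 8.786 9.949 0.000
      vertex 8.786 9.949 18.662
    endloop
  endfacet
  facet normal 0.8565 0.5162 0.0000
    outer loop
      vertex 10.964 6.335 0.000
      vertex 8.786 9.949 18.662
      vertex 10.964 6.335 18.662
    endloop
  endfacet
  facet normal 0.2406 0.9706 0.0000
    outer loop
      vertex 8.786 9.949 0.000
      vertex 4.691 10.964 0.000
      vertex 4.691 10.964 18.662
    endloop
  endfacet
  facet normal 0.2406 0.9706 0.0000
    outer loop
      vertex 8.786 9.949 0.000
      vertex 4.691 10.964 18.662
      vertex 8.786 9.949 18.662
    endloop
  endfacet
  facet normal -0.5162 0.8565 0.0000
    outer loop
      vertex 4.691 10.964 0.000
      vertex 1.077 8.786 0.000
      vertex 1.077 8.786 18.662
    endloop
  endfacet
  facet normal -0.5162 0.8565 0.0000
    outer loop
      vertex 4.691 10.964 0.000
      vertex 1.077 8.786 18.662
      vertex 4.691 10.964 18.662
    endloop
  endfacet
  facet normal -0.9706 0.2406 0.0000
    outer loop
      vertex 1.077 8.786 0.000
      vertex 0.062 4.691 0.000
      vertex 0.062 4.691 18.662
    endloop
  endfacet
  facet normal -0.9706 0.2406 0.0000
    outer loop
      vertex 1.077 8.786 0.000
      vertex 0.062 4.691 18.662
      vertex 1.077 8.786 18.662
    endloop
  endfacet
  facet normal -0.8565 -0.5162 0.0000
    outer loop
      vertex 0.062 4.691 0.000
      vertex 2.240 1.077 0.000
      vertex 2.240 1.077 18.662
    endloop
  endfacet
  facet normal -0.8565 -0.5162 0.0000
    outer loop
      vertex 0.062 4.691 0.000
      vertex 2.240 1.077 18.662
      vertex 0.062 4.691 18.662
    endloop
  endfacet
  facet normal -0.2406 -0.9706 0.0000
    outer loop
      vertex 2.240 1.077 0.000
      vertex 6.335 0.062 0.000
      vertex 6.335 0.062 18.662
    endloop
  endfacet
  facet normal -0.2406 -0.9706 0.0000
    outer loop
      vertex 2.240 1.077 0.000
      vertex 6.335 0.062 18.662
      vertex 2.240 1.077 18.662
    endloop
  endfacet
  facet normal 0.5162 -0.8565 0.0000
    outer loop
      vertex 6.335 0.062 0.000
      vertex 9.949 2.240 0.000
      vertex 9.949 2.240 18.662
    endloop
  endfacet
  facet normal 0.5162 -0.8565 0.0000
    outer loop
      vertex 6.335 0.062 0.000
      vertex 9.949 2.240 18.662
      vertex 6.335 0.062 18.662
    endloop
  endfacet
  facet normal 0.9706 -0.2406 0.0000
    outer loop
      vertex 9.949 2.240 0.000
      vertex 10.964 6.335 0.000
      vertex 10.964 6.335 18.662
    endloop
  endfacet
  facet normal 0.9706 -0.2406 0.0000
    outer loop
      vertex 9.949 2.240 0.000
      vertex 10.964 6.335 18.662
      vertex 9.949 2.240 18.662
    endloop
  endfacet
endsolid part

The G0 Z moves step by Δz≈4.665 mm. Every layer's G1 loop is the same polygon, so the solid is a straight extrusion of it from z=0 to z≈18.7. Closing with flat bottom and top caps and triangulating gives 28 facets — a regular 8-sided prism (a cylinder approximated with 8 flat sides), circumscribed radius ≈ 5.51 mm, height ≈ 18.7 mm.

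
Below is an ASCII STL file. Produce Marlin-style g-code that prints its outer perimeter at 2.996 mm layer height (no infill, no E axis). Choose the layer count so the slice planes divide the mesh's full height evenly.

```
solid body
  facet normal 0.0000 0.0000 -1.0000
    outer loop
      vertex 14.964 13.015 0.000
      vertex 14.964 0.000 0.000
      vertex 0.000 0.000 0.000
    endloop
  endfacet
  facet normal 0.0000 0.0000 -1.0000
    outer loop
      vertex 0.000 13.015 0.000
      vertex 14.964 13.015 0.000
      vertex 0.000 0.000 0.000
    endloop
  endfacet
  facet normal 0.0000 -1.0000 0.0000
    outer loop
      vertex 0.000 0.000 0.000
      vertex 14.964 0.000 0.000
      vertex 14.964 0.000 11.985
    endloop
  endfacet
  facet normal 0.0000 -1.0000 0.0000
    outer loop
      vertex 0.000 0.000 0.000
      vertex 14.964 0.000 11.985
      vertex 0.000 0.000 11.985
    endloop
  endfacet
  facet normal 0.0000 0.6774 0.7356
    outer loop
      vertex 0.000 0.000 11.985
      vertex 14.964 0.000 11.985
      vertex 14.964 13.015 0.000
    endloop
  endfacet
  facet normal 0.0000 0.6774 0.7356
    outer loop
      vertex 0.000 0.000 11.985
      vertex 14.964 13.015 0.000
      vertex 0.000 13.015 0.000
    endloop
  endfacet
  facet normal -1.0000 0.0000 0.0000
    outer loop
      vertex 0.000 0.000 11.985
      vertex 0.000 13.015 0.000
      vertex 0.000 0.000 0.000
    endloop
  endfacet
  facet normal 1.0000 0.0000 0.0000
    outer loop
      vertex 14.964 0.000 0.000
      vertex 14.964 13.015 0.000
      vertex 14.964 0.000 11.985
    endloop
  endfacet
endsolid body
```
; perimeter-only toolpath
G21 ; units = mm
G90 ; absolute positioning
G28 ; home
; layer 1
G0 Z2.996
G0 X0.000 Y0.000
G1 X14.964 Y0.000
G1 X14.964 Y9.761
G1 X0.000 Y9.761
G1 X0.000 Y0.000
; layer 2
G0 Z5.992
G0 X0.000 Y0.000
G1 X14.964 Y0.000
G1 X14.964 Y6.508
G1 X0.000 Y6.508
G1 X0.000 Y0.000
; layer 3
G0 Z8.989
G0 X0.000 Y0.000
G1 X14.964 Y0.000
G1 X14.964 Y3.254
G1 X0.000 Y3.254
G1 X0.000 Y0.000
M2 ; end

The solid is a wedge (ramp): 15 × 13 mm base, rising to 12 mm along the y=0 edge and sloping linearly to z=0 at y=13. Slicing at Δz = 2.996 mm — 4 equal slices spanning the solid's height, so layer i sits at z = i·h/4 — gives 3 non-empty perimeters. Each is a 4-segment closed polygon; G0 lifts to the layer z and rapids to the start vertex, then G1 traces the edges. The cross-section shrinks linearly with z (the slice at the apex is degenerate and omitted).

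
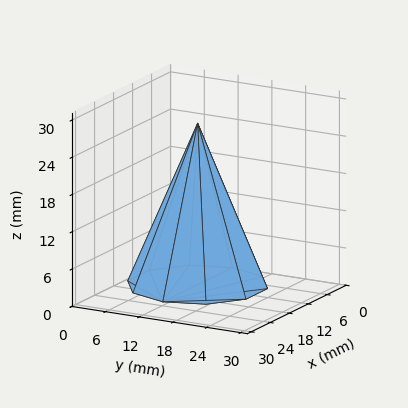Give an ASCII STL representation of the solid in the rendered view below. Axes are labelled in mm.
Reading the render: the shape is a regular 10-sided pyramid, base circumscribed radius ≈ 11 mm, apex at z ≈ 26 mm (dimensions read to the nearest mm from the axis ticks). For the STL, each face is triangulated and given an outward normal.

solid part
  facet normal 0.0000 0.0000 -1.0000
    outer loop
      vertex 14.4 21.5 0.0
      vertex 19.9 17.5 0.0
      vertex 22.0 11.0 0.0
    endloop
  endfacet
  facet normal 0.0000 0.0000 -1.0000
    outer loop
      vertex 7.6 21.5 0.0
      vertex 14.4 21.5 0.0
      vertex 22.0 11.0 0.0
    endloop
  endfacet
  facet normal 0.0000 0.0000 -1.0000
    outer loop
      vertex 2.1 17.5 0.0
      vertex 7.6 21.5 0.0
      vertex 22.0 11.0 0.0
    endloop
  endfacet
  facet normal 0.0000 0.0000 -1.0000
    outer loop
      vertex 0.0 11.0 0.0
      vertex 2.1 17.5 0.0
      vertex 22.0 11.0 0.0
    endloop
  endfacet
  facet normal 0.0000 0.0000 -1.0000
    outer loop
      vertex 2.1 4.5 0.0
      vertex 0.0 11.0 0.0
      vertex 22.0 11.0 0.0
    endloop
  endfacet
  facet normal 0.0000 0.0000 -1.0000
    outer loop
      vertex 7.6 0.5 0.0
      vertex 2.1 4.5 0.0
      vertex 22.0 11.0 0.0
    endloop
  endfacet
  facet normal 0.0000 0.0000 -1.0000
    outer loop
      vertex 14.4 0.5 0.0
      vertex 7.6 0.5 0.0
      vertex 22.0 11.0 0.0
    endloop
  endfacet
  facet normal 0.0000 0.0000 -1.0000
    outer loop
      vertex 19.9 4.5 0.0
      vertex 14.4 0.5 0.0
      vertex 22.0 11.0 0.0
    endloop
  endfacet
  facet normal 0.8827 0.2852 0.3735
    outer loop
      vertex 22.0 11.0 0.0
      vertex 19.9 17.5 0.0
      vertex 11.0 11.0 26.0
    endloop
  endfacet
  facet normal 0.5454 0.7500 0.3742
    outer loop
      vertex 19.9 17.5 0.0
      vertex 14.4 21.5 0.0
      vertex 11.0 11.0 26.0
    endloop
  endfacet
  facet normal 0.0000 0.9272 0.3745
    outer loop
      vertex 14.4 21.5 0.0
      vertex 7.6 21.5 0.0
      vertex 11.0 11.0 26.0
    endloop
  endfacet
  facet normal -0.5454 0.7500 0.3742
    outer loop
      vertex 7.6 21.5 0.0
      vertex 2.1 17.5 0.0
      vertex 11.0 11.0 26.0
    endloop
  endfacet
  facet normal -0.8827 0.2852 0.3735
    outer loop
      vertex 2.1 17.5 0.0
      vertex 0.0 11.0 0.0
      vertex 11.0 11.0 26.0
    endloop
  endfacet
  facet normal -0.8827 -0.2852 0.3735
    outer loop
      vertex 0.0 11.0 0.0
      vertex 2.1 4.5 0.0
      vertex 11.0 11.0 26.0
    endloop
  endfacet
  facet normal -0.5454 -0.7500 0.3742
    outer loop
      vertex 2.1 4.5 0.0
      vertex 7.6 0.5 0.0
      vertex 11.0 11.0 26.0
    endloop
  endfacet
  facet normal 0.0000 -0.9272 0.3745
    outer loop
      vertex 7.6 0.5 0.0
      vertex 14.4 0.5 0.0
      vertex 11.0 11.0 26.0
    endloop
  endfacet
  facet normal 0.5454 -0.7500 0.3742
    outer loop
      vertex 14.4 0.5 0.0
      vertex 19.9 4.5 0.0
      vertex 11.0 11.0 26.0
    endloop
  endfacet
  facet normal 0.8827 -0.2852 0.3735
    outer loop
      vertex 19.9 4.5 0.0
      vertex 22.0 11.0 0.0
      vertex 11.0 11.0 26.0
    endloop
  endfacet
endsolid part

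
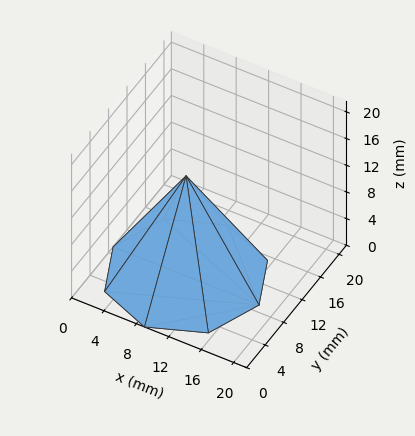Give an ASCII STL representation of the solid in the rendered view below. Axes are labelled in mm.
Reading the render: the shape is a regular 8-sided pyramid, base circumscribed radius ≈ 9 mm, apex at z ≈ 15 mm (dimensions read to the nearest mm from the axis ticks). For the STL, each face is triangulated and given an outward normal.

solid part
  facet normal 0.0000 0.0000 -1.0000
    outer loop
      vertex 9.0 18.0 0.0
      vertex 15.4 15.4 0.0
      vertex 18.0 9.0 0.0
    endloop
  endfacet
  facet normal 0.0000 0.0000 -1.0000
    outer loop
      vertex 2.6 15.4 0.0
      vertex 9.0 18.0 0.0
      vertex 18.0 9.0 0.0
    endloop
  endfacet
  facet normal 0.0000 0.0000 -1.0000
    outer loop
      vertex 0.0 9.0 0.0
      vertex 2.6 15.4 0.0
      vertex 18.0 9.0 0.0
    endloop
  endfacet
  facet normal 0.0000 0.0000 -1.0000
    outer loop
      vertex 2.6 2.6 0.0
      vertex 0.0 9.0 0.0
      vertex 18.0 9.0 0.0
    endloop
  endfacet
  facet normal 0.0000 0.0000 -1.0000
    outer loop
      vertex 9.0 0.0 0.0
      vertex 2.6 2.6 0.0
      vertex 18.0 9.0 0.0
    endloop
  endfacet
  facet normal 0.0000 0.0000 -1.0000
    outer loop
      vertex 15.4 2.6 0.0
      vertex 9.0 0.0 0.0
      vertex 18.0 9.0 0.0
    endloop
  endfacet
  facet normal 0.8098 0.3290 0.4859
    outer loop
      vertex 18.0 9.0 0.0
      vertex 15.4 15.4 0.0
      vertex 9.0 9.0 15.0
    endloop
  endfacet
  facet normal 0.3290 0.8098 0.4859
    outer loop
      vertex 15.4 15.4 0.0
      vertex 9.0 18.0 0.0
      vertex 9.0 9.0 15.0
    endloop
  endfacet
  facet normal -0.3290 0.8098 0.4859
    outer loop
      vertex 9.0 18.0 0.0
      vertex 2.6 15.4 0.0
      vertex 9.0 9.0 15.0
    endloop
  endfacet
  facet normal -0.8098 0.3290 0.4859
    outer loop
      vertex 2.6 15.4 0.0
      vertex 0.0 9.0 0.0
      vertex 9.0 9.0 15.0
    endloop
  endfacet
  facet normal -0.8098 -0.3290 0.4859
    outer loop
      vertex 0.0 9.0 0.0
      vertex 2.6 2.6 0.0
      vertex 9.0 9.0 15.0
    endloop
  endfacet
  facet normal -0.3290 -0.8098 0.4859
    outer loop
      vertex 2.6 2.6 0.0
      vertex 9.0 0.0 0.0
      vertex 9.0 9.0 15.0
    endloop
  endfacet
  facet normal 0.3290 -0.8098 0.4859
    outer loop
      vertex 9.0 0.0 0.0
      vertex 15.4 2.6 0.0
      vertex 9.0 9.0 15.0
    endloop
  endfacet
  facet normal 0.8098 -0.3290 0.4859
    outer loop
      vertex 15.4 2.6 0.0
      vertex 18.0 9.0 0.0
      vertex 9.0 9.0 15.0
    endloop
  endfacet
endsolid part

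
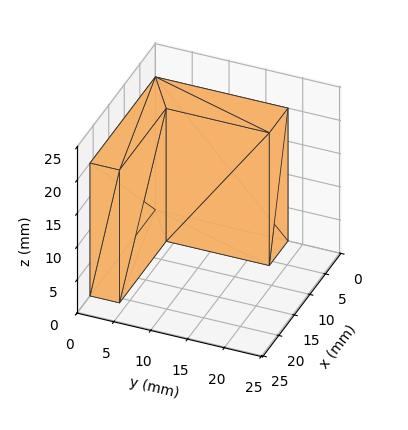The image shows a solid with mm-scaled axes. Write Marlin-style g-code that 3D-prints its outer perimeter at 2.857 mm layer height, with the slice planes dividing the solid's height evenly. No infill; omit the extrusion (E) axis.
Reading the render: the shape is an L-shaped prism: outer 21 × 18 mm, arm thicknesses ≈ 4 mm (horizontal) and 6 mm (vertical), extruded 20 mm in z (dimensions read to the nearest mm from the axis ticks). For the g-code, the solid's height is divided into equal slices at the stated Δz and each level perimeter traced with G1 moves after a G0 lift.

; perimeter-only toolpath
G21 ; units = mm
G90 ; absolute positioning
G28 ; home
; layer 1
G0 Z2.857
G0 X0.000 Y0.000
G1 X21.000 Y0.000
G1 X21.000 Y4.000
G1 X6.000 Y4.000
G1 X6.000 Y18.000
G1 X0.000 Y18.000
G1 X0.000 Y0.000
; layer 2
G0 Z5.714
G0 X0.000 Y0.000
G1 X21.000 Y0.000
G1 X21.000 Y4.000
G1 X6.000 Y4.000
G1 X6.000 Y18.000
G1 X0.000 Y18.000
G1 X0.000 Y0.000
; layer 3
G0 Z8.571
G0 X0.000 Y0.000
G1 X21.000 Y0.000
G1 X21.000 Y4.000
G1 X6.000 Y4.000
G1 X6.000 Y18.000
G1 X0.000 Y18.000
G1 X0.000 Y0.000
; layer 4
G0 Z11.429
G0 X0.000 Y0.000
G1 X21.000 Y0.000
G1 X21.000 Y4.000
G1 X6.000 Y4.000
G1 X6.000 Y18.000
G1 X0.000 Y18.000
G1 X0.000 Y0.000
; layer 5
G0 Z14.286
G0 X0.000 Y0.000
G1 X21.000 Y0.000
G1 X21.000 Y4.000
G1 X6.000 Y4.000
G1 X6.000 Y18.000
G1 X0.000 Y18.000
G1 X0.000 Y0.000
; layer 6
G0 Z17.143
G0 X0.000 Y0.000
G1 X21.000 Y0.000
G1 X21.000 Y4.000
G1 X6.000 Y4.000
G1 X6.000 Y18.000
G1 X0.000 Y18.000
G1 X0.000 Y0.000
; layer 7
G0 Z20.000
G0 X0.000 Y0.000
G1 X21.000 Y0.000
G1 X21.000 Y4.000
G1 X6.000 Y4.000
G1 X6.000 Y18.000
G1 X0.000 Y18.000
G1 X0.000 Y0.000
M2 ; end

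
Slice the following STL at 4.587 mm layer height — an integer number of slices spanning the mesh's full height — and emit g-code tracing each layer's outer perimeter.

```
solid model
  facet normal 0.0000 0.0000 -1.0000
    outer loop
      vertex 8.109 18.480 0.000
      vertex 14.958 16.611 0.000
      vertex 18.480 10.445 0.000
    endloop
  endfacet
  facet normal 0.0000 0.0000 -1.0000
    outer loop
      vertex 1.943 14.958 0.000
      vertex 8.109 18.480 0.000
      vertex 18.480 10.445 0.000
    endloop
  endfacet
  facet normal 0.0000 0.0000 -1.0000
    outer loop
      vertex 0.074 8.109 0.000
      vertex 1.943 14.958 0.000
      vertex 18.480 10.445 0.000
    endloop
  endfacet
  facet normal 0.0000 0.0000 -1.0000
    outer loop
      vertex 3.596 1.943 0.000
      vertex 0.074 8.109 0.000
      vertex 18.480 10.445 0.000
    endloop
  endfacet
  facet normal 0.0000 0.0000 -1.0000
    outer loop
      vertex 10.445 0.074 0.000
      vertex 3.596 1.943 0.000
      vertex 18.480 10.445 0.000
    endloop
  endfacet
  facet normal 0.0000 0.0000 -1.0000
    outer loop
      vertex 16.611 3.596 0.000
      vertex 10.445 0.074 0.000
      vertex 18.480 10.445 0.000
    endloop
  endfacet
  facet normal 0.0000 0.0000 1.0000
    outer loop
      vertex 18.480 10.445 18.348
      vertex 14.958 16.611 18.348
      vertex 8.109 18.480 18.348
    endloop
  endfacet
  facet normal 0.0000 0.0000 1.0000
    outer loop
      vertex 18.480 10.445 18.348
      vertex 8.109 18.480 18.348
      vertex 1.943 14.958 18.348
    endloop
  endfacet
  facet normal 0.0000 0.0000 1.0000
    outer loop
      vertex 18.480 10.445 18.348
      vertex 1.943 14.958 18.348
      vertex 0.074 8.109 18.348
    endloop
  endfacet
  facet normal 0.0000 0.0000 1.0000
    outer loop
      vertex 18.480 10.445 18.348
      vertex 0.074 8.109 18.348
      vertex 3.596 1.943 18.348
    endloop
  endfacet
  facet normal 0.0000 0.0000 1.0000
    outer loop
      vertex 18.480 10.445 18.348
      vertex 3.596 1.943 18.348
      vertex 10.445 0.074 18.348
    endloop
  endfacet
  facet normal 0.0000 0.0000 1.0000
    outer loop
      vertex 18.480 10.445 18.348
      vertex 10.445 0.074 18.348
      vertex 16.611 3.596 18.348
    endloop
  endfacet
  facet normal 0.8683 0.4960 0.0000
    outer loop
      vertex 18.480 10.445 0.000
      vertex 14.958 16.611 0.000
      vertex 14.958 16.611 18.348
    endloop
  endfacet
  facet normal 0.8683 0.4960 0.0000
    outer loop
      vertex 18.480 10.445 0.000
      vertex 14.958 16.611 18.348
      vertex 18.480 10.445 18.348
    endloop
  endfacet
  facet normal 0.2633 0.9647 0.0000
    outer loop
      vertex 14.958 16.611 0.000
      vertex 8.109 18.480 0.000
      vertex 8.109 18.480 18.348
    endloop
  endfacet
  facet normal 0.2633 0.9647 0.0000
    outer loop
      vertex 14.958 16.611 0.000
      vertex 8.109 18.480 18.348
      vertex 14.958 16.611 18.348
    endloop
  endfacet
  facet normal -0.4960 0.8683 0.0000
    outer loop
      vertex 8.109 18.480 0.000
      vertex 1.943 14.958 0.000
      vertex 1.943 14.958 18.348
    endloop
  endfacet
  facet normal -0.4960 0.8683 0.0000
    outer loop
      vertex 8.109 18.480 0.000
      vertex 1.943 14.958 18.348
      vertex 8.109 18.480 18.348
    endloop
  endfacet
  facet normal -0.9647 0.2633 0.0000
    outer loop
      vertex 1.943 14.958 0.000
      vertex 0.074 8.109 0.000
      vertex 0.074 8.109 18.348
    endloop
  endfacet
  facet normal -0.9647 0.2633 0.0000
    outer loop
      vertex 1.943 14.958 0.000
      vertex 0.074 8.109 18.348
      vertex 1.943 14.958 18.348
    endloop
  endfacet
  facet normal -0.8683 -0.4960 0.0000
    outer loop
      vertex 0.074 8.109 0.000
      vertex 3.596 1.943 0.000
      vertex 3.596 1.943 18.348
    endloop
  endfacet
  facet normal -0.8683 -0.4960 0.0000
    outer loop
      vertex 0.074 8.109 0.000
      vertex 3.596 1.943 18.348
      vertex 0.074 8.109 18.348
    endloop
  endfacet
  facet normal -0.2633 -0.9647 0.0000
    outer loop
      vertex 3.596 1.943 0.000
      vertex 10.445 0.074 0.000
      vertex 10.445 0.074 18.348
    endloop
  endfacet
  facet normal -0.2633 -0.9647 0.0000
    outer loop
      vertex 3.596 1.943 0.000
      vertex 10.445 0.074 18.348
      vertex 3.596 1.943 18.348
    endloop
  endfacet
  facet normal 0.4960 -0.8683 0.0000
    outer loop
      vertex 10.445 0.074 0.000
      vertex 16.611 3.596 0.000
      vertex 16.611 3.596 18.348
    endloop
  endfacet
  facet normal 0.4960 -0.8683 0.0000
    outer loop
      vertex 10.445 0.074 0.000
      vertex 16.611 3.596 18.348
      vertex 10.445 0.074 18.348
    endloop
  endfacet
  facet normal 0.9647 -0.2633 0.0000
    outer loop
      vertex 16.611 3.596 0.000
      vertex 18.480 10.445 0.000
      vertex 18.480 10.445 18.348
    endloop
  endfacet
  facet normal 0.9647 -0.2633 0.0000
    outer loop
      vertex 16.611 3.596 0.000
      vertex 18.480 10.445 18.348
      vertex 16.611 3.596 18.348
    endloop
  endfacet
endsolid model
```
; perimeter-only toolpath
G21 ; units = mm
G90 ; absolute positioning
G28 ; home
; layer 1
G0 Z4.587
G0 X18.480 Y10.445
G1 X14.958 Y16.611
G1 X8.109 Y18.480
G1 X1.943 Y14.958
G1 X0.074 Y8.109
G1 X3.596 Y1.943
G1 X10.445 Y0.074
G1 X16.611 Y3.596
G1 X18.480 Y10.445
; layer 2
G0 Z9.174
G0 X18.480 Y10.445
G1 X14.958 Y16.611
G1 X8.109 Y18.480
G1 X1.943 Y14.958
G1 X0.074 Y8.109
G1 X3.596 Y1.943
G1 X10.445 Y0.074
G1 X16.611 Y3.596
G1 X18.480 Y10.445
; layer 3
G0 Z13.761
G0 X18.480 Y10.445
G1 X14.958 Y16.611
G1 X8.109 Y18.480
G1 X1.943 Y14.958
G1 X0.074 Y8.109
G1 X3.596 Y1.943
G1 X10.445 Y0.074
G1 X16.611 Y3.596
G1 X18.480 Y10.445
; layer 4
G0 Z18.348
G0 X18.480 Y10.445
G1 X14.958 Y16.611
G1 X8.109 Y18.480
G1 X1.943 Y14.958
G1 X0.074 Y8.109
G1 X3.596 Y1.943
G1 X10.445 Y0.074
G1 X16.611 Y3.596
G1 X18.480 Y10.445
M2 ; end

The solid is a regular 8-sided prism (a cylinder approximated with 8 flat sides), circumscribed radius ≈ 9.28 mm, height ≈ 18.3 mm. Slicing at Δz = 4.587 mm — 4 equal slices spanning the solid's height, so layer i sits at z = i·h/4 — gives 4 non-empty perimeters. Each is a 8-segment closed polygon; G0 lifts to the layer z and rapids to the start vertex, then G1 traces the edges.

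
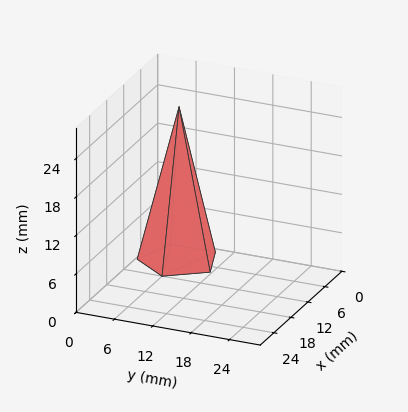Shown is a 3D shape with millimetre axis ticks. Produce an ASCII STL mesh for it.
Reading the render: the shape is a regular 5-sided pyramid, base circumscribed radius ≈ 6 mm, apex at z ≈ 24 mm (dimensions read to the nearest mm from the axis ticks). For the STL, each face is triangulated and given an outward normal.

solid part
  facet normal 0.0000 0.0000 -1.0000
    outer loop
      vertex 1.1 9.5 0.0
      vertex 7.9 11.7 0.0
      vertex 12.0 6.0 0.0
    endloop
  endfacet
  facet normal 0.0000 0.0000 -1.0000
    outer loop
      vertex 1.1 2.5 0.0
      vertex 1.1 9.5 0.0
      vertex 12.0 6.0 0.0
    endloop
  endfacet
  facet normal 0.0000 0.0000 -1.0000
    outer loop
      vertex 7.9 0.3 0.0
      vertex 1.1 2.5 0.0
      vertex 12.0 6.0 0.0
    endloop
  endfacet
  facet normal 0.7956 0.5723 0.1989
    outer loop
      vertex 12.0 6.0 0.0
      vertex 7.9 11.7 0.0
      vertex 6.0 6.0 24.0
    endloop
  endfacet
  facet normal -0.3017 0.9327 0.1976
    outer loop
      vertex 7.9 11.7 0.0
      vertex 1.1 9.5 0.0
      vertex 6.0 6.0 24.0
    endloop
  endfacet
  facet normal -0.9798 0.0000 0.2000
    outer loop
      vertex 1.1 9.5 0.0
      vertex 1.1 2.5 0.0
      vertex 6.0 6.0 24.0
    endloop
  endfacet
  facet normal -0.3017 -0.9327 0.1976
    outer loop
      vertex 1.1 2.5 0.0
      vertex 7.9 0.3 0.0
      vertex 6.0 6.0 24.0
    endloop
  endfacet
  facet normal 0.7956 -0.5723 0.1989
    outer loop
      vertex 7.9 0.3 0.0
      vertex 12.0 6.0 0.0
      vertex 6.0 6.0 24.0
    endloop
  endfacet
endsolid part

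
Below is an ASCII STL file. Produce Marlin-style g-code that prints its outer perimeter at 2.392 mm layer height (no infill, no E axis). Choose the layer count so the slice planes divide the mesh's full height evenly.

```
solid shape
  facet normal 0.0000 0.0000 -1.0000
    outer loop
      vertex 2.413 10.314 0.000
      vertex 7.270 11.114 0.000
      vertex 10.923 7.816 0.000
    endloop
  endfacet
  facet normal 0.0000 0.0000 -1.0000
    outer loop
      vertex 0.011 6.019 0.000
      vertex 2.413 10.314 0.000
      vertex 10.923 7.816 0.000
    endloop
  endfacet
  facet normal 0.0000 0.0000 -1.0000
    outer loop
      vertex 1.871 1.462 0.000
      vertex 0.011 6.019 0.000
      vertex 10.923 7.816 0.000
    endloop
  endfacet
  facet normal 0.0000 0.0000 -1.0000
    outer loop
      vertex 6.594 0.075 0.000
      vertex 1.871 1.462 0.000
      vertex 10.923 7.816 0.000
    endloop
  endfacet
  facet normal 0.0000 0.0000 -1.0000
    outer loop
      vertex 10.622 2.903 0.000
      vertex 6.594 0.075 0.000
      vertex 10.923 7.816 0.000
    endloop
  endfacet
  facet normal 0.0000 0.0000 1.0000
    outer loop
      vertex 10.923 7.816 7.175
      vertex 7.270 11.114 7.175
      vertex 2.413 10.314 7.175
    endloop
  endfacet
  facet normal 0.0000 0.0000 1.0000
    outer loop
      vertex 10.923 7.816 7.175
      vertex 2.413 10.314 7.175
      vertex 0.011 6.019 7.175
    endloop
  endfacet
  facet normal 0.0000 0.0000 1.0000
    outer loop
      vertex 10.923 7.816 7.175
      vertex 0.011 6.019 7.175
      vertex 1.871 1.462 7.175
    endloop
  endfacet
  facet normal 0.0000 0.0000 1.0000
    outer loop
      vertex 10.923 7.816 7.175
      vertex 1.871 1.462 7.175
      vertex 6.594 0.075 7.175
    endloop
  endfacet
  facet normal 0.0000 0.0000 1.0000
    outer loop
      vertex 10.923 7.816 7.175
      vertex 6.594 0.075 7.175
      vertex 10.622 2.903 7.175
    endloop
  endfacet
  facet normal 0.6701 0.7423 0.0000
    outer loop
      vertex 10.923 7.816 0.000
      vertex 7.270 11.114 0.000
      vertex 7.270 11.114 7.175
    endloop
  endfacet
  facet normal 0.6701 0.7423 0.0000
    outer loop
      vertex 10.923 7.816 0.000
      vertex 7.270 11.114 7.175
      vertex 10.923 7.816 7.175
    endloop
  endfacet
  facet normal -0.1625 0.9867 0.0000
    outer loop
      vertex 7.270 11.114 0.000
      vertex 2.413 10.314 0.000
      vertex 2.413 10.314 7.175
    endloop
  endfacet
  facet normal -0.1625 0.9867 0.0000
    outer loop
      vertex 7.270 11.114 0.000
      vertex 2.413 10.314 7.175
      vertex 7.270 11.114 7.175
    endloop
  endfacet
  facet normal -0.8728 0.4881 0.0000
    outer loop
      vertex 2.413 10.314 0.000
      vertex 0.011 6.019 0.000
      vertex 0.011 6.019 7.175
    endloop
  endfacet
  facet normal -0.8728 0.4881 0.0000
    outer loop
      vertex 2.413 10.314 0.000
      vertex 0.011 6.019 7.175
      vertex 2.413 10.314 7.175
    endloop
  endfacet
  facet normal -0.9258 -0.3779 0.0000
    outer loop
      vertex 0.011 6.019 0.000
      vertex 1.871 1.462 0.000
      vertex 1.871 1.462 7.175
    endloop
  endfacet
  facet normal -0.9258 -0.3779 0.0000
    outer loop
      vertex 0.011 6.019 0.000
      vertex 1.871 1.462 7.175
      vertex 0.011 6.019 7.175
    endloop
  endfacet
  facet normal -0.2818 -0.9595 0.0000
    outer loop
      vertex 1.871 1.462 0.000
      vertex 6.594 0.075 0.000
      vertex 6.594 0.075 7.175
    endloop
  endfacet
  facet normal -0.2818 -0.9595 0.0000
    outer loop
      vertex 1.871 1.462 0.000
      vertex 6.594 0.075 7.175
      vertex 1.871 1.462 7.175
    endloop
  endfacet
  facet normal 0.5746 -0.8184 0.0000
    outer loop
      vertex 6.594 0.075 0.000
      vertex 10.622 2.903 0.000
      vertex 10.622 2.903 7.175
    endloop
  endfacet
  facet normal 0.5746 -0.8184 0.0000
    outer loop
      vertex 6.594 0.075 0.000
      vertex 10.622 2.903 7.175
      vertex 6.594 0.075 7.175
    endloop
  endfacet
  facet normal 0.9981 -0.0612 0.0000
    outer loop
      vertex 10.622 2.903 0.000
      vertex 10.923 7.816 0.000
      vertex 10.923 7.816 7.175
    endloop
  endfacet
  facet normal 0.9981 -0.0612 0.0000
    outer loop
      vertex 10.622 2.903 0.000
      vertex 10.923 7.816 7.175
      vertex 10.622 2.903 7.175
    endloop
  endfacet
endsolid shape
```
; perimeter-only toolpath
G21 ; units = mm
G90 ; absolute positioning
G28 ; home
; layer 1
G0 Z2.392
G0 X10.923 Y7.816
G1 X7.270 Y11.114
G1 X2.413 Y10.314
G1 X0.011 Y6.019
G1 X1.871 Y1.462
G1 X6.594 Y0.075
G1 X10.622 Y2.903
G1 X10.923 Y7.816
; layer 2
G0 Z4.783
G0 X10.923 Y7.816
G1 X7.270 Y11.114
G1 X2.413 Y10.314
G1 X0.011 Y6.019
G1 X1.871 Y1.462
G1 X6.594 Y0.075
G1 X10.622 Y2.903
G1 X10.923 Y7.816
; layer 3
G0 Z7.175
G0 X10.923 Y7.816
G1 X7.270 Y11.114
G1 X2.413 Y10.314
G1 X0.011 Y6.019
G1 X1.871 Y1.462
G1 X6.594 Y0.075
G1 X10.622 Y2.903
G1 X10.923 Y7.816
M2 ; end

The solid is a regular 7-sided prism (a cylinder approximated with 7 flat sides), circumscribed radius ≈ 5.67 mm, height ≈ 7.17 mm. Slicing at Δz = 2.392 mm — 3 equal slices spanning the solid's height, so layer i sits at z = i·h/3 — gives 3 non-empty perimeters. Each is a 7-segment closed polygon; G0 lifts to the layer z and rapids to the start vertex, then G1 traces the edges.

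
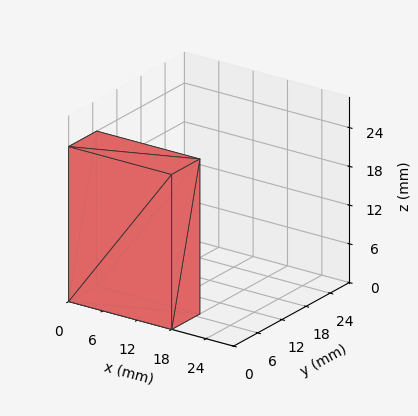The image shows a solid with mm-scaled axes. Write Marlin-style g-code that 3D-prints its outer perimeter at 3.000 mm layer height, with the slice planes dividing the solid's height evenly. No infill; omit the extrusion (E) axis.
Reading the render: the shape is a rectangular box, roughly 18 × 7 mm footprint and 24 mm tall (dimensions read to the nearest mm from the axis ticks). For the g-code, the solid's height is divided into equal slices at the stated Δz and each level perimeter traced with G1 moves after a G0 lift.

; perimeter-only toolpath
G21 ; units = mm
G90 ; absolute positioning
G28 ; home
; layer 1
G0 Z3.000
G0 X0.000 Y0.000
G1 X18.000 Y0.000
G1 X18.000 Y7.000
G1 X0.000 Y7.000
G1 X0.000 Y0.000
; layer 2
G0 Z6.000
G0 X0.000 Y0.000
G1 X18.000 Y0.000
G1 X18.000 Y7.000
G1 X0.000 Y7.000
G1 X0.000 Y0.000
; layer 3
G0 Z9.000
G0 X0.000 Y0.000
G1 X18.000 Y0.000
G1 X18.000 Y7.000
G1 X0.000 Y7.000
G1 X0.000 Y0.000
; layer 4
G0 Z12.000
G0 X0.000 Y0.000
G1 X18.000 Y0.000
G1 X18.000 Y7.000
G1 X0.000 Y7.000
G1 X0.000 Y0.000
; layer 5
G0 Z15.000
G0 X0.000 Y0.000
G1 X18.000 Y0.000
G1 X18.000 Y7.000
G1 X0.000 Y7.000
G1 X0.000 Y0.000
; layer 6
G0 Z18.000
G0 X0.000 Y0.000
G1 X18.000 Y0.000
G1 X18.000 Y7.000
G1 X0.000 Y7.000
G1 X0.000 Y0.000
; layer 7
G0 Z21.000
G0 X0.000 Y0.000
G1 X18.000 Y0.000
G1 X18.000 Y7.000
G1 X0.000 Y7.000
G1 X0.000 Y0.000
; layer 8
G0 Z24.000
G0 X0.000 Y0.000
G1 X18.000 Y0.000
G1 X18.000 Y7.000
G1 X0.000 Y7.000
G1 X0.000 Y0.000
M2 ; end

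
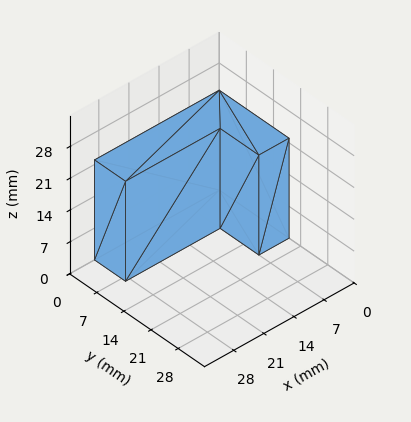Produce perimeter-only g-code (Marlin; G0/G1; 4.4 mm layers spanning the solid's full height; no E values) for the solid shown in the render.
Reading the render: the shape is an L-shaped prism: outer 29 × 18 mm, arm thicknesses ≈ 8 mm (horizontal) and 7 mm (vertical), extruded 22 mm in z (dimensions read to the nearest mm from the axis ticks). For the g-code, the solid's height is divided into equal slices at the stated Δz and each level perimeter traced with G1 moves after a G0 lift.

; perimeter-only toolpath
G21 ; units = mm
G90 ; absolute positioning
G28 ; home
; layer 1
G0 Z4.4
G0 X0.0 Y0.0
G1 X29.0 Y0.0
G1 X29.0 Y8.0
G1 X7.0 Y8.0
G1 X7.0 Y18.0
G1 X0.0 Y18.0
G1 X0.0 Y0.0
; layer 2
G0 Z8.8
G0 X0.0 Y0.0
G1 X29.0 Y0.0
G1 X29.0 Y8.0
G1 X7.0 Y8.0
G1 X7.0 Y18.0
G1 X0.0 Y18.0
G1 X0.0 Y0.0
; layer 3
G0 Z13.2
G0 X0.0 Y0.0
G1 X29.0 Y0.0
G1 X29.0 Y8.0
G1 X7.0 Y8.0
G1 X7.0 Y18.0
G1 X0.0 Y18.0
G1 X0.0 Y0.0
; layer 4
G0 Z17.6
G0 X0.0 Y0.0
G1 X29.0 Y0.0
G1 X29.0 Y8.0
G1 X7.0 Y8.0
G1 X7.0 Y18.0
G1 X0.0 Y18.0
G1 X0.0 Y0.0
; layer 5
G0 Z22.0
G0 X0.0 Y0.0
G1 X29.0 Y0.0
G1 X29.0 Y8.0
G1 X7.0 Y8.0
G1 X7.0 Y18.0
G1 X0.0 Y18.0
G1 X0.0 Y0.0
M2 ; end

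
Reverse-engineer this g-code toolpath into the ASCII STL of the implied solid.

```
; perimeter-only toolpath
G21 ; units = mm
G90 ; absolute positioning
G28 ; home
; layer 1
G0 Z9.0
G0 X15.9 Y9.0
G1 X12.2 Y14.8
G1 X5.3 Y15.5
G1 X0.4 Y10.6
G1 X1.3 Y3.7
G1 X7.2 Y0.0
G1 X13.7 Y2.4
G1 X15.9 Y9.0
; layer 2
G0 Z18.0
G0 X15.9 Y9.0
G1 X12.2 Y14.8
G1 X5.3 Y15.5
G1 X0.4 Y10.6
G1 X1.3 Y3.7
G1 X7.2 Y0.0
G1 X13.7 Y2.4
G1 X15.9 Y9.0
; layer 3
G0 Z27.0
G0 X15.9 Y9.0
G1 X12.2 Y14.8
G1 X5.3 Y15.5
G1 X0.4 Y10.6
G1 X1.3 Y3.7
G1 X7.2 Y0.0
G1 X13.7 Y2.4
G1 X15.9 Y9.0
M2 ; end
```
solid part
  facet normal 0.0000 0.0000 -1.0000
    outer loop
      vertex 5.3 15.5 0.0
      vertex 12.2 14.8 0.0
      vertex 15.9 9.0 0.0
    endloop
  endfacet
  facet normal 0.0000 0.0000 -1.0000
    outer loop
      vertex 0.4 10.6 0.0
      vertex 5.3 15.5 0.0
      vertex 15.9 9.0 0.0
    endloop
  endfacet
  facet normal 0.0000 0.0000 -1.0000
    outer loop
      vertex 1.3 3.7 0.0
      vertex 0.4 10.6 0.0
      vertex 15.9 9.0 0.0
    endloop
  endfacet
  facet normal 0.0000 0.0000 -1.0000
    outer loop
      vertex 7.2 0.0 0.0
      vertex 1.3 3.7 0.0
      vertex 15.9 9.0 0.0
    endloop
  endfacet
  facet normal 0.0000 0.0000 -1.0000
    outer loop
      vertex 13.7 2.4 0.0
      vertex 7.2 0.0 0.0
      vertex 15.9 9.0 0.0
    endloop
  endfacet
  facet normal 0.0000 0.0000 1.0000
    outer loop
      vertex 15.9 9.0 27.0
      vertex 12.2 14.8 27.0
      vertex 5.3 15.5 27.0
    endloop
  endfacet
  facet normal 0.0000 0.0000 1.0000
    outer loop
      vertex 15.9 9.0 27.0
      vertex 5.3 15.5 27.0
      vertex 0.4 10.6 27.0
    endloop
  endfacet
  facet normal 0.0000 0.0000 1.0000
    outer loop
      vertex 15.9 9.0 27.0
      vertex 0.4 10.6 27.0
      vertex 1.3 3.7 27.0
    endloop
  endfacet
  facet normal 0.0000 0.0000 1.0000
    outer loop
      vertex 15.9 9.0 27.0
      vertex 1.3 3.7 27.0
      vertex 7.2 0.0 27.0
    endloop
  endfacet
  facet normal 0.0000 0.0000 1.0000
    outer loop
      vertex 15.9 9.0 27.0
      vertex 7.2 0.0 27.0
      vertex 13.7 2.4 27.0
    endloop
  endfacet
  facet normal 0.8431 0.5378 0.0000
    outer loop
      vertex 15.9 9.0 0.0
      vertex 12.2 14.8 0.0
      vertex 12.2 14.8 27.0
    endloop
  endfacet
  facet normal 0.8431 0.5378 0.0000
    outer loop
      vertex 15.9 9.0 0.0
      vertex 12.2 14.8 27.0
      vertex 15.9 9.0 27.0
    endloop
  endfacet
  facet normal 0.1009 0.9949 0.0000
    outer loop
      vertex 12.2 14.8 0.0
      vertex 5.3 15.5 0.0
      vertex 5.3 15.5 27.0
    endloop
  endfacet
  facet normal 0.1009 0.9949 0.0000
    outer loop
      vertex 12.2 14.8 0.0
      vertex 5.3 15.5 27.0
      vertex 12.2 14.8 27.0
    endloop
  endfacet
  facet normal -0.7071 0.7071 0.0000
    outer loop
      vertex 5.3 15.5 0.0
      vertex 0.4 10.6 0.0
      vertex 0.4 10.6 27.0
    endloop
  endfacet
  facet normal -0.7071 0.7071 0.0000
    outer loop
      vertex 5.3 15.5 0.0
      vertex 0.4 10.6 27.0
      vertex 5.3 15.5 27.0
    endloop
  endfacet
  facet normal -0.9916 -0.1293 0.0000
    outer loop
      vertex 0.4 10.6 0.0
      vertex 1.3 3.7 0.0
      vertex 1.3 3.7 27.0
    endloop
  endfacet
  facet normal -0.9916 -0.1293 0.0000
    outer loop
      vertex 0.4 10.6 0.0
      vertex 1.3 3.7 27.0
      vertex 0.4 10.6 27.0
    endloop
  endfacet
  facet normal -0.5313 -0.8472 0.0000
    outer loop
      vertex 1.3 3.7 0.0
      vertex 7.2 0.0 0.0
      vertex 7.2 0.0 27.0
    endloop
  endfacet
  facet normal -0.5313 -0.8472 0.0000
    outer loop
      vertex 1.3 3.7 0.0
      vertex 7.2 0.0 27.0
      vertex 1.3 3.7 27.0
    endloop
  endfacet
  facet normal 0.3464 -0.9381 0.0000
    outer loop
      vertex 7.2 0.0 0.0
      vertex 13.7 2.4 0.0
      vertex 13.7 2.4 27.0
    endloop
  endfacet
  facet normal 0.3464 -0.9381 0.0000
    outer loop
      vertex 7.2 0.0 0.0
      vertex 13.7 2.4 27.0
      vertex 7.2 0.0 27.0
    endloop
  endfacet
  facet normal 0.9487 -0.3162 0.0000
    outer loop
      vertex 13.7 2.4 0.0
      vertex 15.9 9.0 0.0
      vertex 15.9 9.0 27.0
    endloop
  endfacet
  facet normal 0.9487 -0.3162 0.0000
    outer loop
      vertex 13.7 2.4 0.0
      vertex 15.9 9.0 27.0
      vertex 13.7 2.4 27.0
    endloop
  endfacet
endsolid part

The G0 Z moves step by Δz≈9.0 mm. Every layer's G1 loop is the same polygon, so the solid is a straight extrusion of it from z=0 to z≈27. Closing with flat bottom and top caps and triangulating gives 24 facets — a regular 7-sided prism (a cylinder approximated with 7 flat sides), circumscribed radius ≈ 8 mm, height ≈ 27 mm.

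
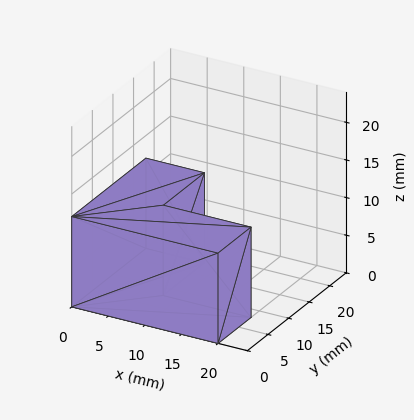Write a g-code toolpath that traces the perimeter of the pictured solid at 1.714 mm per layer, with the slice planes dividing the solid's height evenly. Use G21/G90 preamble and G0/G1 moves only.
Reading the render: the shape is an L-shaped prism: outer 20 × 18 mm, arm thicknesses ≈ 8 mm (horizontal) and 8 mm (vertical), extruded 12 mm in z (dimensions read to the nearest mm from the axis ticks). For the g-code, the solid's height is divided into equal slices at the stated Δz and each level perimeter traced with G1 moves after a G0 lift.

; perimeter-only toolpath
G21 ; units = mm
G90 ; absolute positioning
G28 ; home
; layer 1
G0 Z1.714
G0 X0.000 Y0.000
G1 X20.000 Y0.000
G1 X20.000 Y8.000
G1 X8.000 Y8.000
G1 X8.000 Y18.000
G1 X0.000 Y18.000
G1 X0.000 Y0.000
; layer 2
G0 Z3.429
G0 X0.000 Y0.000
G1 X20.000 Y0.000
G1 X20.000 Y8.000
G1 X8.000 Y8.000
G1 X8.000 Y18.000
G1 X0.000 Y18.000
G1 X0.000 Y0.000
; layer 3
G0 Z5.143
G0 X0.000 Y0.000
G1 X20.000 Y0.000
G1 X20.000 Y8.000
G1 X8.000 Y8.000
G1 X8.000 Y18.000
G1 X0.000 Y18.000
G1 X0.000 Y0.000
; layer 4
G0 Z6.857
G0 X0.000 Y0.000
G1 X20.000 Y0.000
G1 X20.000 Y8.000
G1 X8.000 Y8.000
G1 X8.000 Y18.000
G1 X0.000 Y18.000
G1 X0.000 Y0.000
; layer 5
G0 Z8.571
G0 X0.000 Y0.000
G1 X20.000 Y0.000
G1 X20.000 Y8.000
G1 X8.000 Y8.000
G1 X8.000 Y18.000
G1 X0.000 Y18.000
G1 X0.000 Y0.000
; layer 6
G0 Z10.286
G0 X0.000 Y0.000
G1 X20.000 Y0.000
G1 X20.000 Y8.000
G1 X8.000 Y8.000
G1 X8.000 Y18.000
G1 X0.000 Y18.000
G1 X0.000 Y0.000
; layer 7
G0 Z12.000
G0 X0.000 Y0.000
G1 X20.000 Y0.000
G1 X20.000 Y8.000
G1 X8.000 Y8.000
G1 X8.000 Y18.000
G1 X0.000 Y18.000
G1 X0.000 Y0.000
M2 ; end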